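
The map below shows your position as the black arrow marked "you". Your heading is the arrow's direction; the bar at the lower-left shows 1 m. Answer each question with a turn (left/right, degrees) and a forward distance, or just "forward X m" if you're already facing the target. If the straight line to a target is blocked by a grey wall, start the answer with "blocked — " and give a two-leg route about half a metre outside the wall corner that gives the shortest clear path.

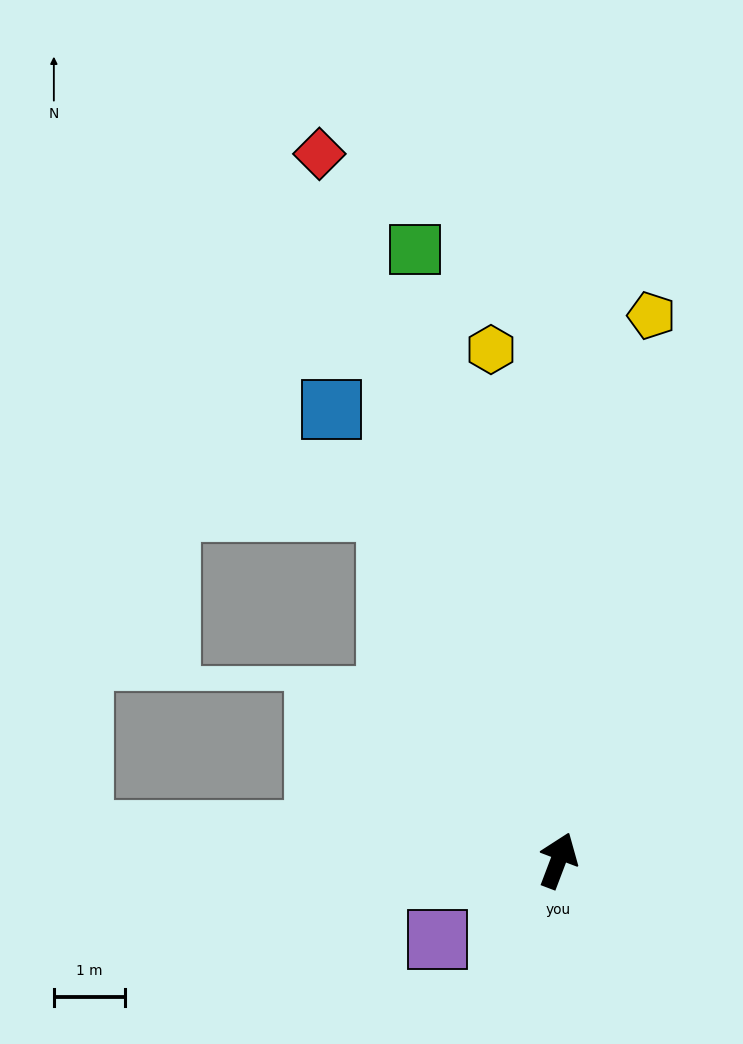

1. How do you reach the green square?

turn left 34°, forward 8.8 m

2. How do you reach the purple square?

turn left 144°, forward 2.0 m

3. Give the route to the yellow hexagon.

turn left 28°, forward 7.2 m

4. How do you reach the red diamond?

turn left 39°, forward 10.4 m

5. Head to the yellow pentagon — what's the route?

turn left 11°, forward 7.7 m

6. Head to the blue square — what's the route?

turn left 47°, forward 7.1 m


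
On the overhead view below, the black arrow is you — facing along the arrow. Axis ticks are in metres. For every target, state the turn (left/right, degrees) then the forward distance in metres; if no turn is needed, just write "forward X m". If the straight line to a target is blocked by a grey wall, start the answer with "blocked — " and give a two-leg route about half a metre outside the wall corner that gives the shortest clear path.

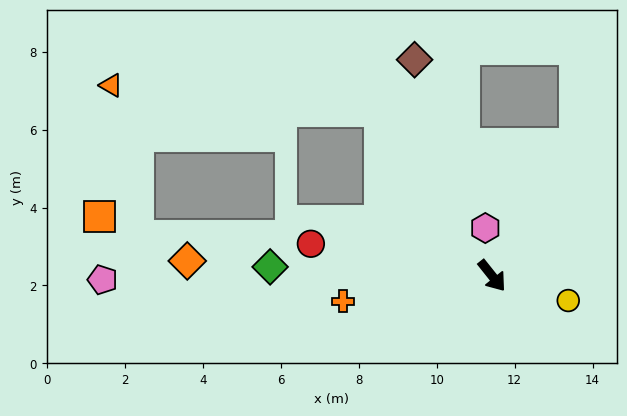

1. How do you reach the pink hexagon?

turn left 149°, forward 1.2 m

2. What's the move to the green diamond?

turn right 131°, forward 5.7 m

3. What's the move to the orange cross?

turn right 119°, forward 3.9 m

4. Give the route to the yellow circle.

turn left 33°, forward 2.1 m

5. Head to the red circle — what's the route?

turn right 139°, forward 4.7 m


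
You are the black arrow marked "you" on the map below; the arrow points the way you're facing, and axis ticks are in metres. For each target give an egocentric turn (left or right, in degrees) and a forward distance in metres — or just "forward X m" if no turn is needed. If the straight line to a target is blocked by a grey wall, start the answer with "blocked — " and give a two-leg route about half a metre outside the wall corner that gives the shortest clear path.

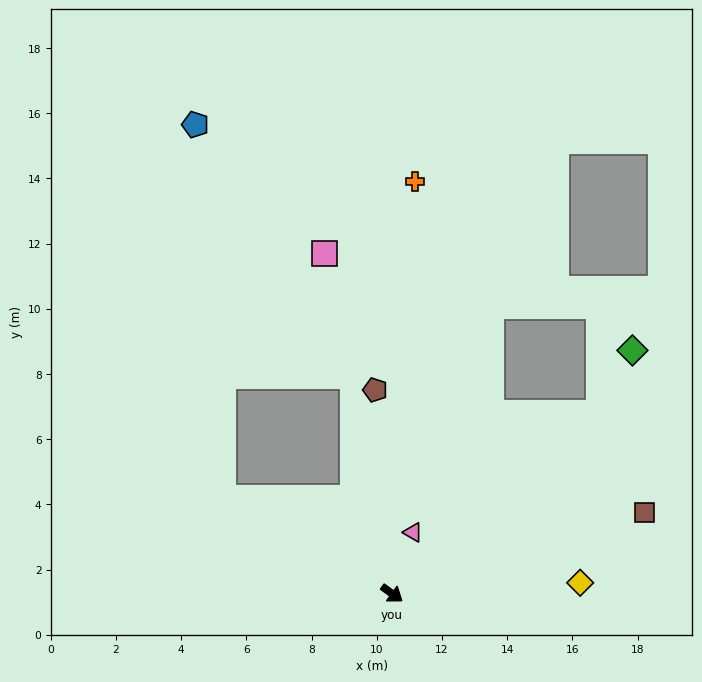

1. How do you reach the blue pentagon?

blocked — turn left 136°, forward 6.8 m, then turn left 22°, forward 9.1 m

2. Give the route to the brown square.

turn left 54°, forward 8.1 m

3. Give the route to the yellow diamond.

turn left 39°, forward 5.8 m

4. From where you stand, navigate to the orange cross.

turn left 123°, forward 12.7 m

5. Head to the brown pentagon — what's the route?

turn left 131°, forward 6.3 m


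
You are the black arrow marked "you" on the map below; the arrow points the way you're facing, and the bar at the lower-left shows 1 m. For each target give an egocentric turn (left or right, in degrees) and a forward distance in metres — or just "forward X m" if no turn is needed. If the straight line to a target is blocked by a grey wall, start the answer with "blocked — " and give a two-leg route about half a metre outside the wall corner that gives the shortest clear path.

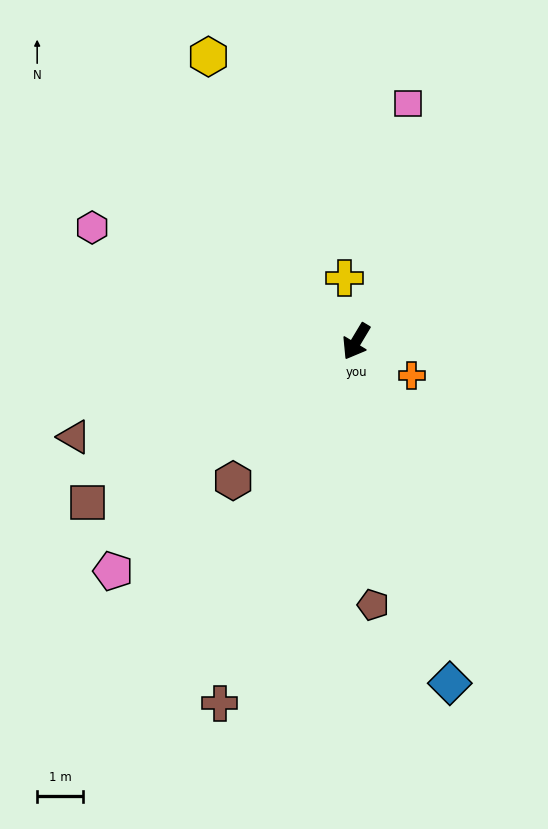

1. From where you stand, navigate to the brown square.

turn right 28°, forward 6.8 m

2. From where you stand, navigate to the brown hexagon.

turn right 11°, forward 4.0 m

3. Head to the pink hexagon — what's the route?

turn right 82°, forward 6.2 m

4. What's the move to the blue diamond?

turn left 46°, forward 7.7 m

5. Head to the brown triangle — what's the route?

turn right 40°, forward 6.4 m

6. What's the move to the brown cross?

turn left 10°, forward 8.4 m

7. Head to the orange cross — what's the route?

turn left 89°, forward 1.4 m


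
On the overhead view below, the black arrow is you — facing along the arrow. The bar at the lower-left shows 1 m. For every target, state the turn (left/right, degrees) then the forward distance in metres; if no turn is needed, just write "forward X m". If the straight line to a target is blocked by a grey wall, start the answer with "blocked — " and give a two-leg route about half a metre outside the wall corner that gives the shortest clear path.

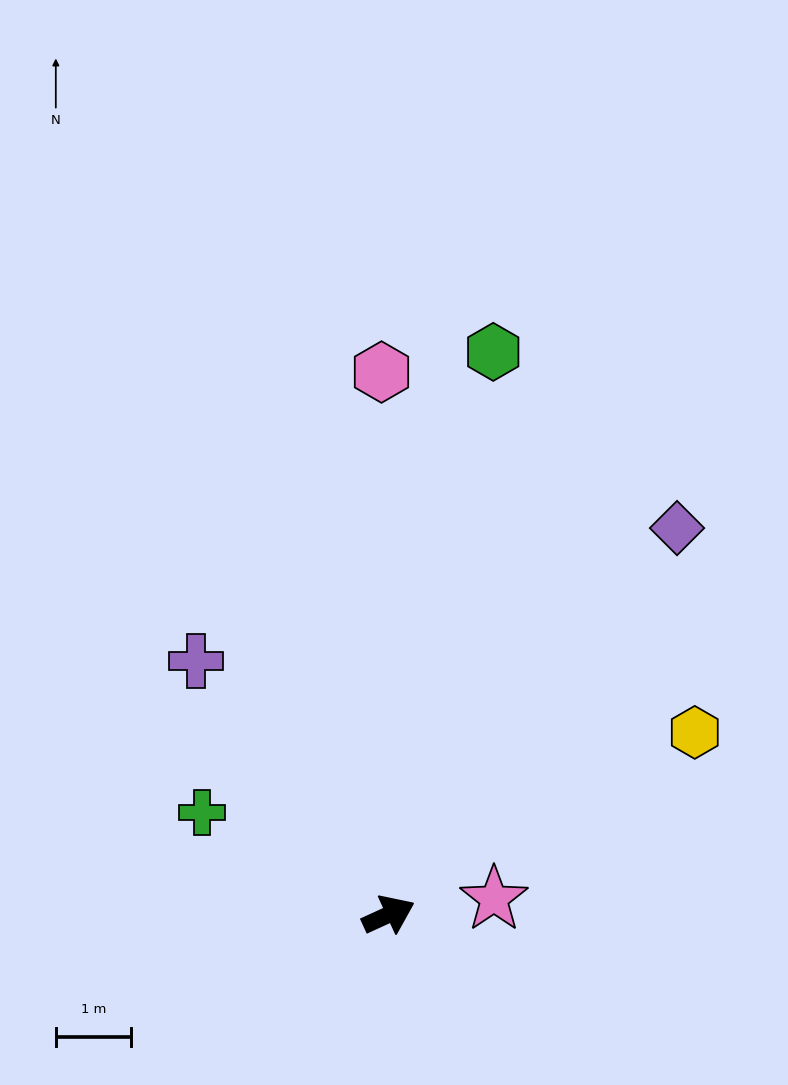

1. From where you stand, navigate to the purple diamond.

turn left 29°, forward 6.4 m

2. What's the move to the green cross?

turn left 127°, forward 2.8 m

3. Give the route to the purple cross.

turn left 103°, forward 4.2 m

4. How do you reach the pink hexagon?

turn left 66°, forward 7.2 m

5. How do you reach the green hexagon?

turn left 55°, forward 7.6 m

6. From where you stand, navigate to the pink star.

turn right 16°, forward 1.4 m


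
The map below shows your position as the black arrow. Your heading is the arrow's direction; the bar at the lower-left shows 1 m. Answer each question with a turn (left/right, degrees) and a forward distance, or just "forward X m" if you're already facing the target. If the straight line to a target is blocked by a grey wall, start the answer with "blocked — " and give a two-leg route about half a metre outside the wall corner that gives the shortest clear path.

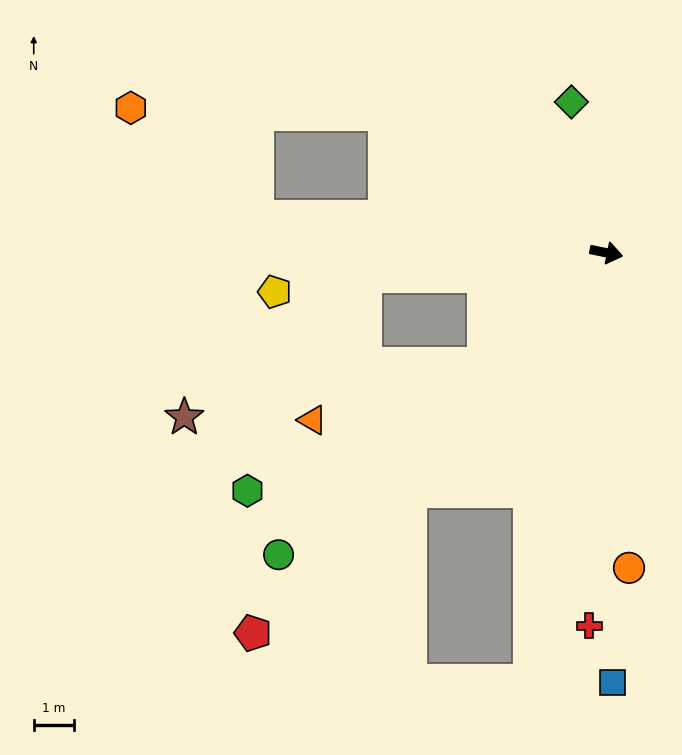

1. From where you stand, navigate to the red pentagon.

turn right 121°, forward 13.0 m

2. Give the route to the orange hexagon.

blocked — turn left 159°, forward 6.5 m, then turn left 31°, forward 6.3 m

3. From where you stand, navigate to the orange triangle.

blocked — turn right 126°, forward 4.1 m, then turn right 24°, forward 4.5 m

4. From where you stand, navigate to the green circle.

turn right 126°, forward 11.1 m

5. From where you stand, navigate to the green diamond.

turn left 115°, forward 3.9 m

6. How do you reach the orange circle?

turn right 74°, forward 7.9 m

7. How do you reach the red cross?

turn right 81°, forward 9.3 m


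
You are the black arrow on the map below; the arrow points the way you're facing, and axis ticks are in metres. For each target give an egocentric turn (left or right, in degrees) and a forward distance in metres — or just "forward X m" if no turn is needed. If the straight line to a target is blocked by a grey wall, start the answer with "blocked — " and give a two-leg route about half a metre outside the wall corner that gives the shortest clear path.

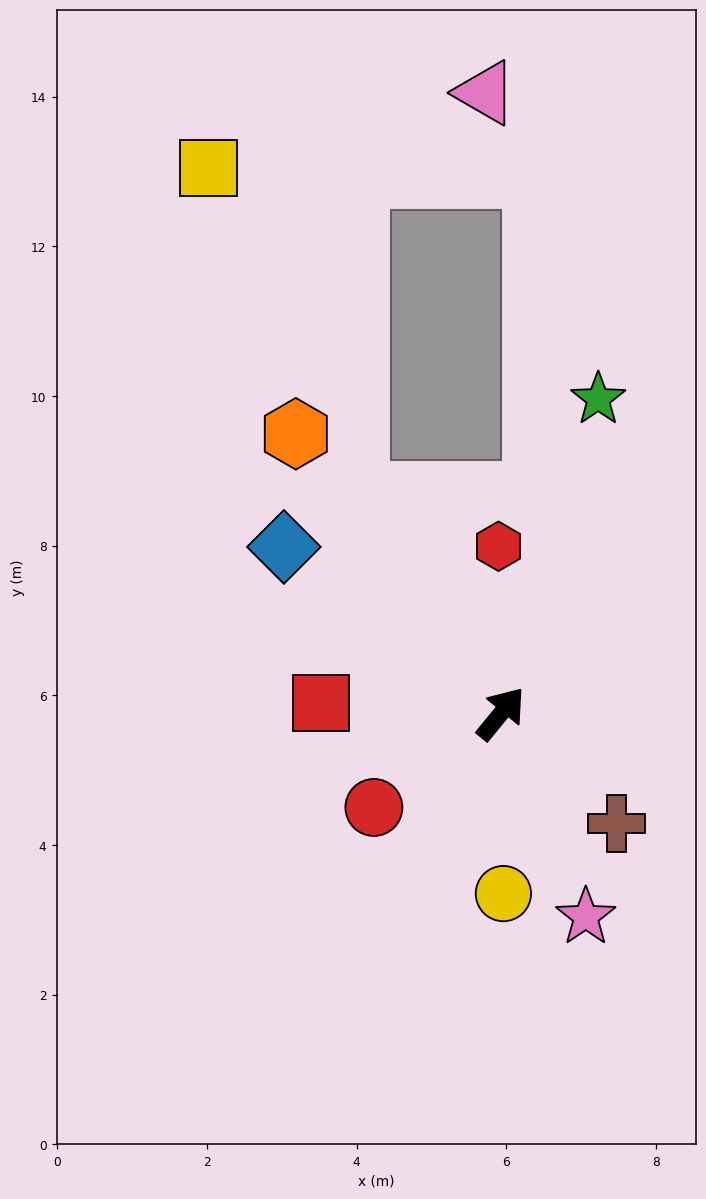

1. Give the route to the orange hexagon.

turn left 76°, forward 4.6 m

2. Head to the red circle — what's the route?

turn left 166°, forward 2.1 m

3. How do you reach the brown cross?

turn right 94°, forward 2.1 m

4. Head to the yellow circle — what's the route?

turn right 140°, forward 2.4 m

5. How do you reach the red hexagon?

turn left 40°, forward 2.2 m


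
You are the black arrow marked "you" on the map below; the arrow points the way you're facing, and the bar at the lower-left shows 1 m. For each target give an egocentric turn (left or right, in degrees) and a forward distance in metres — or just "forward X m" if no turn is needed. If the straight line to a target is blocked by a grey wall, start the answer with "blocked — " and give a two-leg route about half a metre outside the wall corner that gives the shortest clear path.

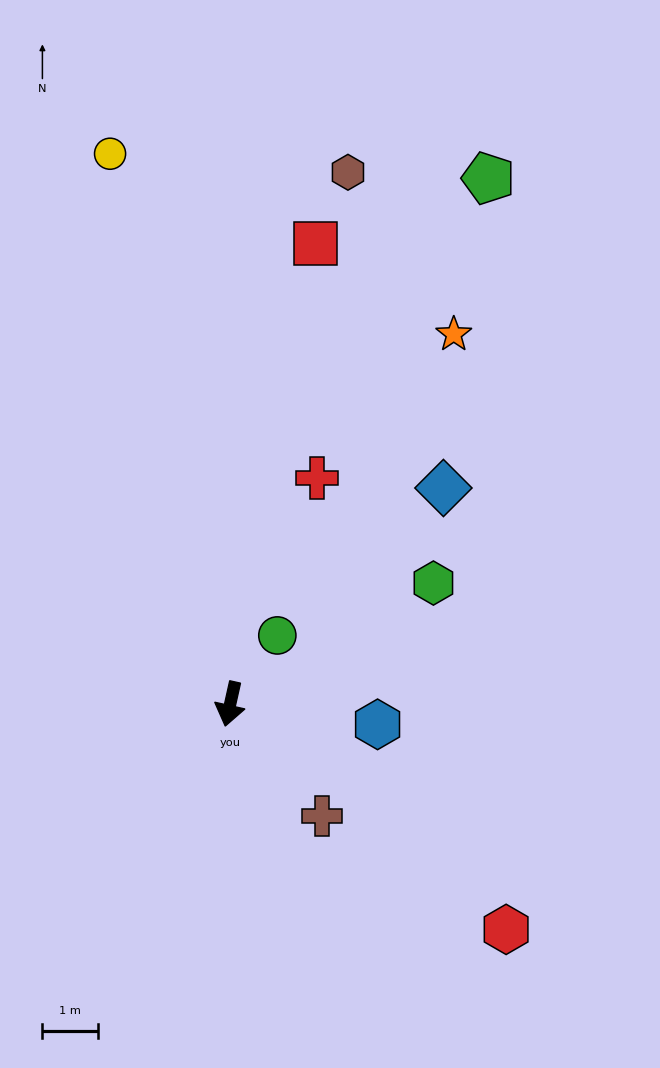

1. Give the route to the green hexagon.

turn left 133°, forward 4.3 m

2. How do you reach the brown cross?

turn left 52°, forward 2.6 m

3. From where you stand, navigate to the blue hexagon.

turn left 95°, forward 2.7 m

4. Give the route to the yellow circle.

turn right 155°, forward 10.2 m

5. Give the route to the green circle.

turn left 158°, forward 1.5 m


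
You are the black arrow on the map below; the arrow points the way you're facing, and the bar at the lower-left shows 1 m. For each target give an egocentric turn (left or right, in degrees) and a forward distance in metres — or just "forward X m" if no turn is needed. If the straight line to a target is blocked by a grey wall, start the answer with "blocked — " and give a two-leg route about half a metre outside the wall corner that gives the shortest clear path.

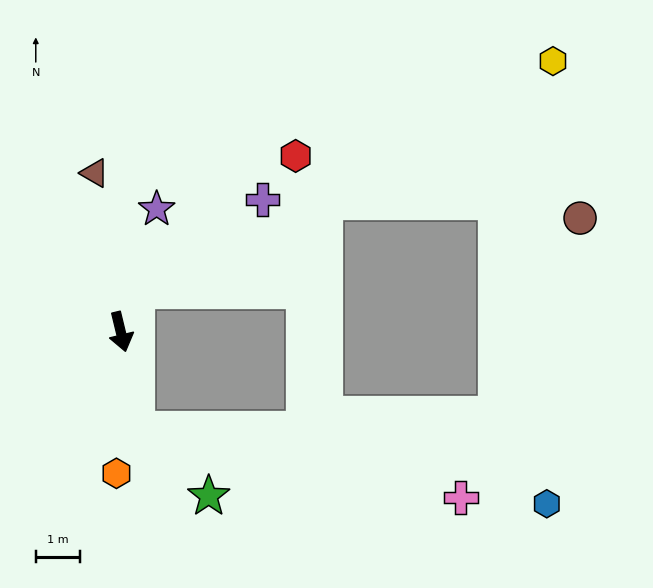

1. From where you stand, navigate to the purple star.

turn left 150°, forward 2.9 m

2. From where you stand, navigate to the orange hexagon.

turn right 15°, forward 3.2 m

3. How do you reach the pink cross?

blocked — turn right 5°, forward 2.2 m, then turn left 70°, forward 7.4 m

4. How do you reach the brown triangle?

turn left 176°, forward 3.6 m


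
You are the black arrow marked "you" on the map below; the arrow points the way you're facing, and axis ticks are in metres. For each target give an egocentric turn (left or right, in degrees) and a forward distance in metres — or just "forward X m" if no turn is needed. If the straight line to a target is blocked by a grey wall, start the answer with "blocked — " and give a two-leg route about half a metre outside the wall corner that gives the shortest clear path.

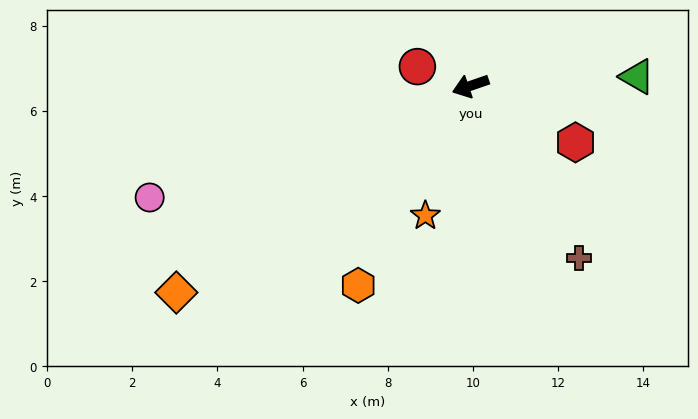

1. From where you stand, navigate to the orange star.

turn left 52°, forward 3.2 m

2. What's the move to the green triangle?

turn left 164°, forward 3.9 m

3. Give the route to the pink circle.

forward 8.0 m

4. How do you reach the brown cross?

turn left 103°, forward 4.8 m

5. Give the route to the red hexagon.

turn left 133°, forward 2.8 m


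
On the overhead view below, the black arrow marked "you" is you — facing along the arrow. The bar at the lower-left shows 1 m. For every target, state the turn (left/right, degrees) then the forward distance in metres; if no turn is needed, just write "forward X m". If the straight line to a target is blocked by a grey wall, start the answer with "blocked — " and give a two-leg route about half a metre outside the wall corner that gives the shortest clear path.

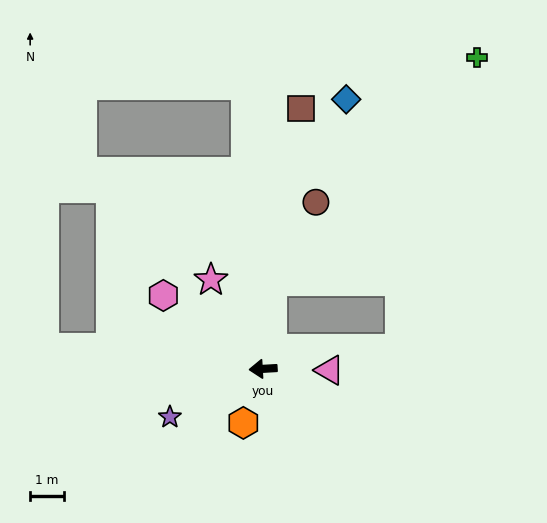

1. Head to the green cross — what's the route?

blocked — turn right 100°, forward 2.6 m, then turn right 36°, forward 8.9 m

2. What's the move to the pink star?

turn right 63°, forward 3.0 m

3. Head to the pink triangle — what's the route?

turn left 176°, forward 2.0 m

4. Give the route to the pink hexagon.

turn right 40°, forward 3.6 m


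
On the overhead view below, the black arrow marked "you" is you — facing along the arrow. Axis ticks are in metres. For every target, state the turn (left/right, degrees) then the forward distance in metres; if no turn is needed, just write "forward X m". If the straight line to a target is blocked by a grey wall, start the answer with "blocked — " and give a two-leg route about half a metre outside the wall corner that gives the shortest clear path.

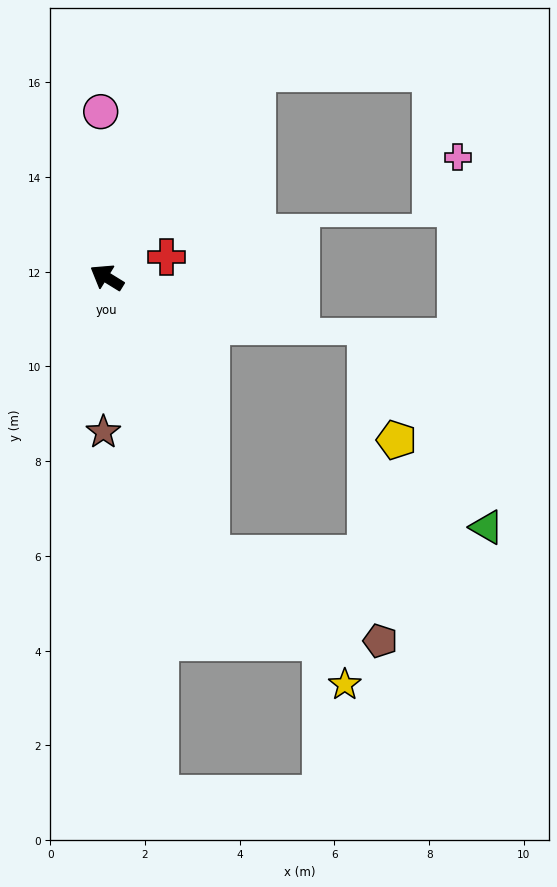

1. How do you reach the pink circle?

turn right 56°, forward 3.5 m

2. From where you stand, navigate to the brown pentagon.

blocked — turn left 142°, forward 6.3 m, then turn left 43°, forward 4.0 m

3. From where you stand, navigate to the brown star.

turn left 120°, forward 3.3 m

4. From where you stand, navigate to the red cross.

turn right 130°, forward 1.3 m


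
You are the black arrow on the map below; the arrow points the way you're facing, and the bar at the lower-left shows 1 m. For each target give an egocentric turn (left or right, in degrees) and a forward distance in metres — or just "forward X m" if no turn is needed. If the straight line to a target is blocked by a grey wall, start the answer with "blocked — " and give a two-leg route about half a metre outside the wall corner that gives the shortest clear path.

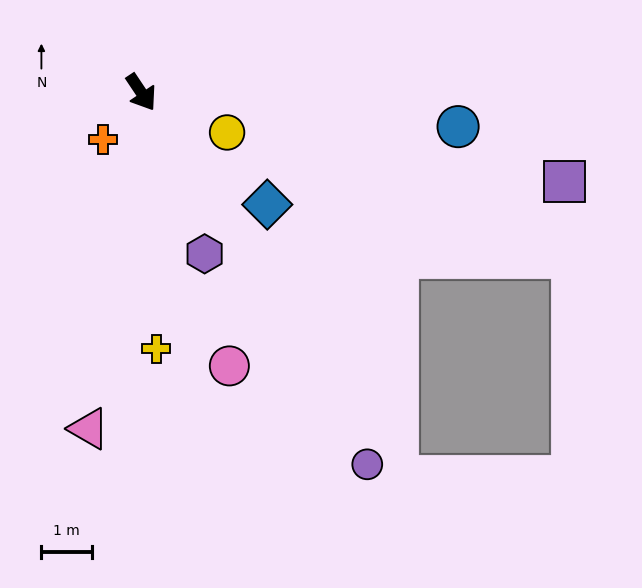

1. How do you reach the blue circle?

turn left 50°, forward 6.3 m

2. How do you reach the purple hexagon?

turn right 12°, forward 3.4 m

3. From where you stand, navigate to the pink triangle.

turn right 43°, forward 6.7 m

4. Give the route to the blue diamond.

turn left 15°, forward 3.3 m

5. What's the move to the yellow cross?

turn right 30°, forward 5.1 m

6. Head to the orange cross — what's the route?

turn right 73°, forward 1.2 m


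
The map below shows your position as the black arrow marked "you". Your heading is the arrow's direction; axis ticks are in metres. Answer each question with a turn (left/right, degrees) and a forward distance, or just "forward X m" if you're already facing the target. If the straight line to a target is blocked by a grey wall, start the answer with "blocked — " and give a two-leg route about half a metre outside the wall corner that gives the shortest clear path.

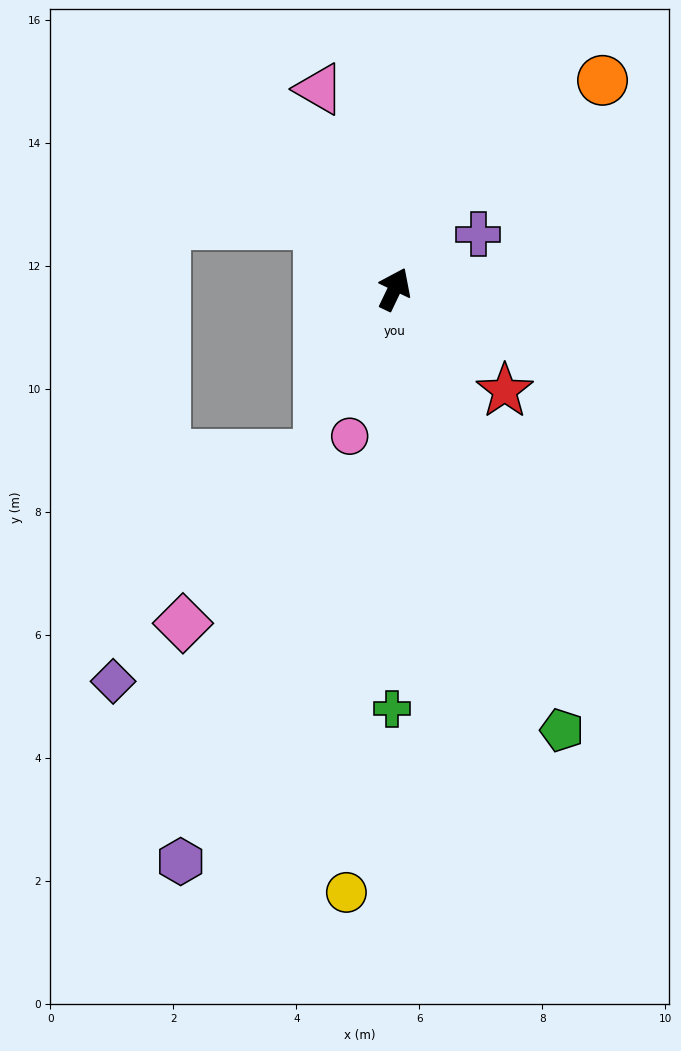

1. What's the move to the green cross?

turn right 155°, forward 6.8 m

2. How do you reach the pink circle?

turn right 171°, forward 2.5 m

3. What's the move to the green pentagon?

turn right 134°, forward 7.7 m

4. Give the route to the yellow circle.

turn right 159°, forward 9.8 m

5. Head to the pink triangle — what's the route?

turn left 46°, forward 3.5 m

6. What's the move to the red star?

turn right 107°, forward 2.4 m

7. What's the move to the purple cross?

turn right 31°, forward 1.6 m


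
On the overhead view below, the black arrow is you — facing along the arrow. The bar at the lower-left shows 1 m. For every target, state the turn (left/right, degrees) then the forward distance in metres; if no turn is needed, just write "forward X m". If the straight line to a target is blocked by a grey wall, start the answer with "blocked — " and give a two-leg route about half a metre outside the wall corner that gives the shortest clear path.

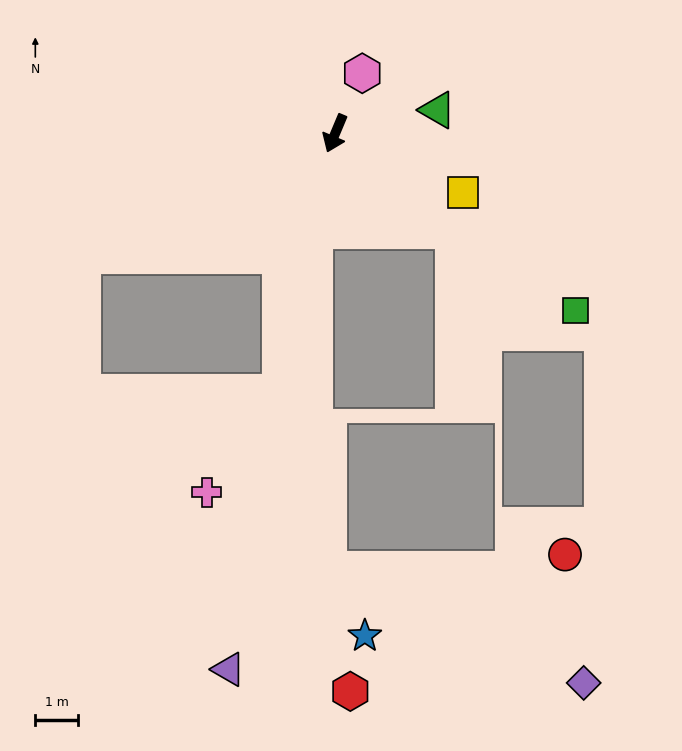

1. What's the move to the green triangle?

turn left 126°, forward 2.5 m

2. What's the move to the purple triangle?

turn left 12°, forward 12.9 m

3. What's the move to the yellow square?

turn left 88°, forward 3.3 m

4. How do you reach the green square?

turn left 76°, forward 7.1 m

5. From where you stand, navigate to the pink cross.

blocked — turn left 11°, forward 6.3 m, then turn right 24°, forward 2.9 m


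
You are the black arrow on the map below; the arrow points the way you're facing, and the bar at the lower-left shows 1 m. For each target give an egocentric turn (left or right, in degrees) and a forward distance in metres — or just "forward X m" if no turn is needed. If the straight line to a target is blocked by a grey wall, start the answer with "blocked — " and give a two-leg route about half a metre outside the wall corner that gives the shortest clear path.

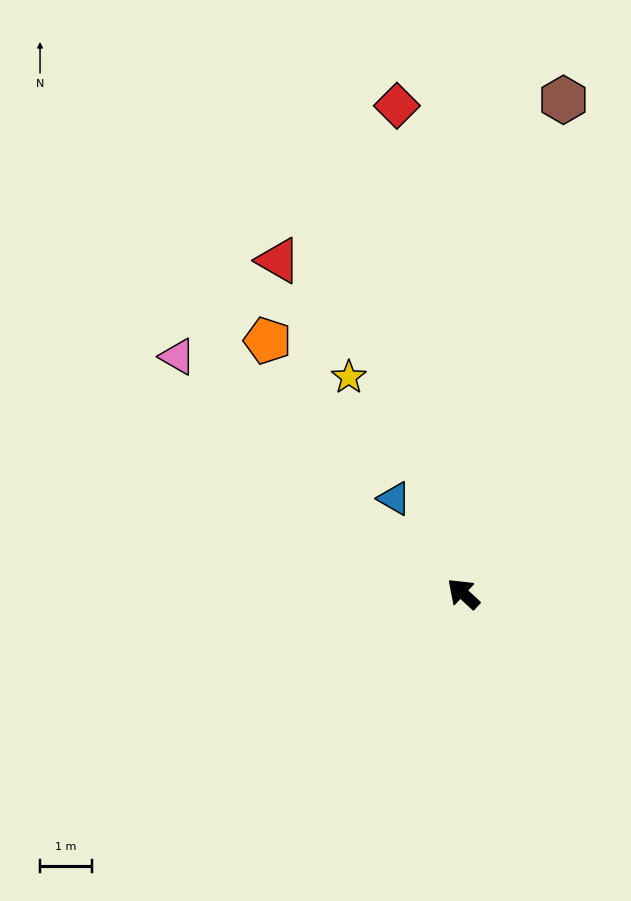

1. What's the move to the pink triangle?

turn left 3°, forward 7.2 m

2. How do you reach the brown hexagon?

turn right 59°, forward 9.7 m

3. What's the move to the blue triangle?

turn right 11°, forward 2.3 m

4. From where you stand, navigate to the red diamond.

turn right 39°, forward 9.5 m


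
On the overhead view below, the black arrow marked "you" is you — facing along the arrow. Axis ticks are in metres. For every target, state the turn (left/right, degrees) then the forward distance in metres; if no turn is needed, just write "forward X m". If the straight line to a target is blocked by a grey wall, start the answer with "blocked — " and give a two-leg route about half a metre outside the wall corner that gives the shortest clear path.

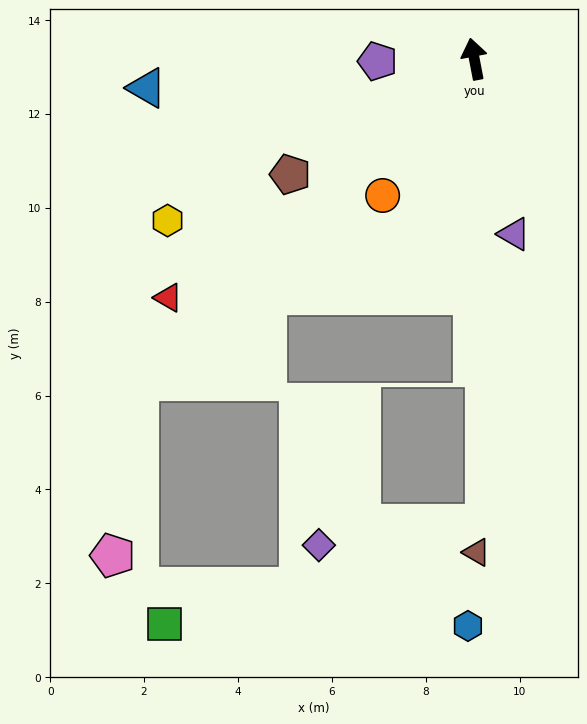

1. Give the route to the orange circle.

turn left 135°, forward 3.5 m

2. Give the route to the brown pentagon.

turn left 111°, forward 4.6 m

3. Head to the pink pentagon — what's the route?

blocked — turn left 123°, forward 9.9 m, then turn left 38°, forward 3.8 m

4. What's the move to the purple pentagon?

turn left 81°, forward 2.1 m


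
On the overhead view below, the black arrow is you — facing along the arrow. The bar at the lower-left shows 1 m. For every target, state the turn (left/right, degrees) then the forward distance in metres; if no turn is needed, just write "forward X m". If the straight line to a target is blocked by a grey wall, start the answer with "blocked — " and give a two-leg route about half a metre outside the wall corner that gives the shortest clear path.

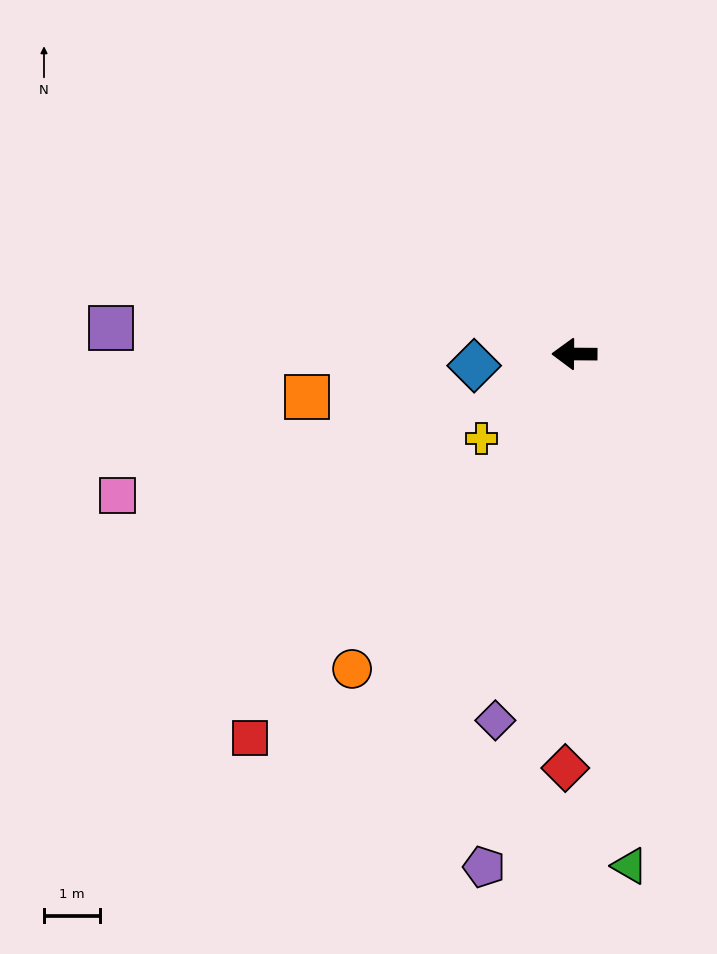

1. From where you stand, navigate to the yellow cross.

turn left 43°, forward 2.3 m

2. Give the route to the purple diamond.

turn left 78°, forward 6.7 m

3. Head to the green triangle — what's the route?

turn left 97°, forward 9.3 m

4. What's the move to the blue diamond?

turn left 7°, forward 1.8 m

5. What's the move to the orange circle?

turn left 55°, forward 6.9 m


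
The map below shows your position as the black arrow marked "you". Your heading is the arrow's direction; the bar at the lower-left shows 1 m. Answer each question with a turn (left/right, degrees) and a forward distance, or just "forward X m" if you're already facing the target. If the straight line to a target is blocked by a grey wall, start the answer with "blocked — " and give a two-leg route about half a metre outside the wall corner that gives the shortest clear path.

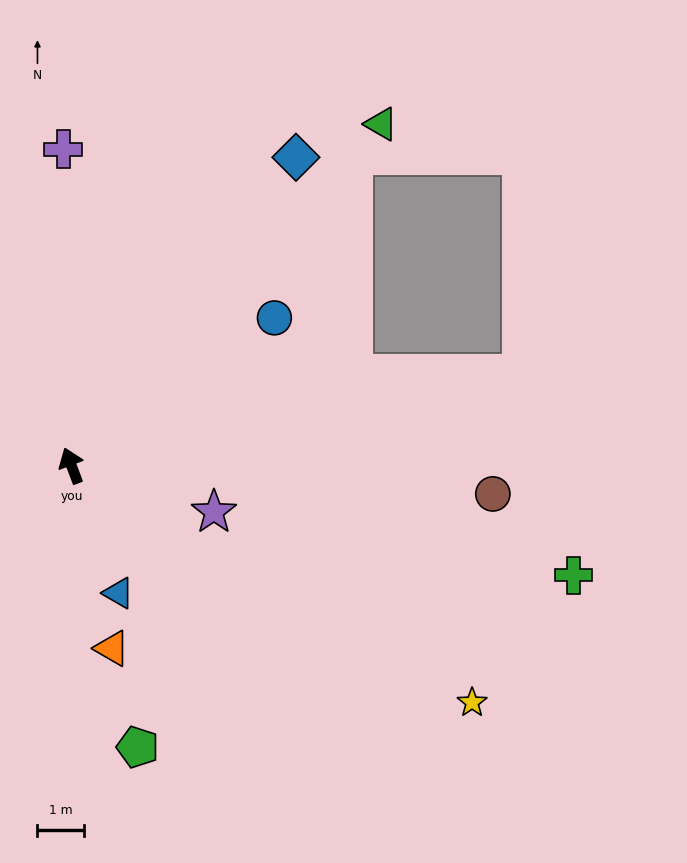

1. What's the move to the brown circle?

turn right 115°, forward 9.2 m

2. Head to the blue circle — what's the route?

turn right 75°, forward 5.4 m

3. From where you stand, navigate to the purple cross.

turn right 19°, forward 6.9 m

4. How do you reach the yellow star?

turn right 141°, forward 10.1 m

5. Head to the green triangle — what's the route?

turn right 63°, forward 10.0 m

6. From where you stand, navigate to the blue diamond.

turn right 57°, forward 8.3 m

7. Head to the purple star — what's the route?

turn right 129°, forward 3.3 m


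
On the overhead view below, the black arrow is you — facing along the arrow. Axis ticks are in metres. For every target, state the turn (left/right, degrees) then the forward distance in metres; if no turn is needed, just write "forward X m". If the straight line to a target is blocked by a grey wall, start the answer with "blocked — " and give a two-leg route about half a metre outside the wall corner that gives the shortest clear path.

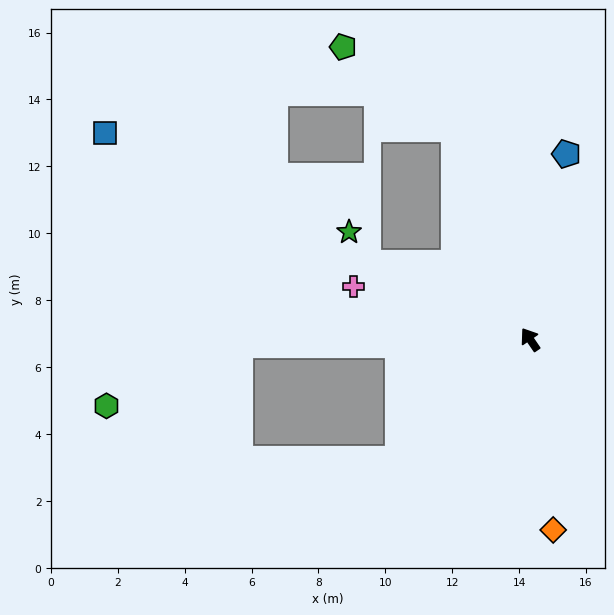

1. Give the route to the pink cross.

turn left 39°, forward 5.5 m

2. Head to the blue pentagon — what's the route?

turn right 45°, forward 5.6 m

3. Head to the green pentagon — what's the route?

blocked — turn right 15°, forward 6.7 m, then turn left 35°, forward 4.1 m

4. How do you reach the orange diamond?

turn left 153°, forward 5.7 m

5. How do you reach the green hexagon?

blocked — turn left 57°, forward 8.7 m, then turn left 24°, forward 4.4 m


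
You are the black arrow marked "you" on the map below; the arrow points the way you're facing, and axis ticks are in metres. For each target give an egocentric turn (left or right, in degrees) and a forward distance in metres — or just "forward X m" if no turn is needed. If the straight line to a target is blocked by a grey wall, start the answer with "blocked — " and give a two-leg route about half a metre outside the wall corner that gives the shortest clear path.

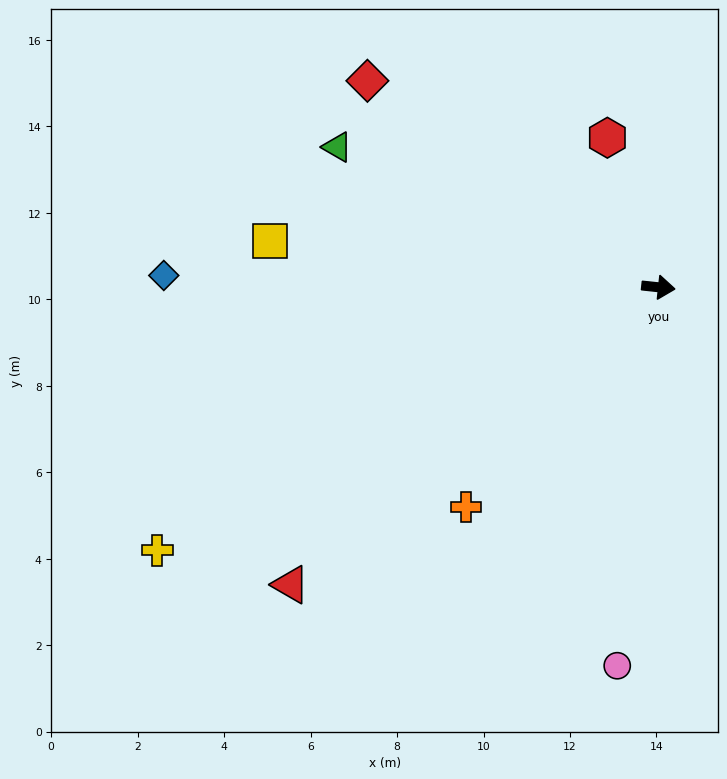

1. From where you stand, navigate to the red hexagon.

turn left 115°, forward 3.7 m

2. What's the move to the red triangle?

turn right 135°, forward 10.9 m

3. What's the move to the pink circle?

turn right 90°, forward 8.8 m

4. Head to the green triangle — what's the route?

turn left 162°, forward 8.1 m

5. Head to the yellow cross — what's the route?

turn right 146°, forward 13.1 m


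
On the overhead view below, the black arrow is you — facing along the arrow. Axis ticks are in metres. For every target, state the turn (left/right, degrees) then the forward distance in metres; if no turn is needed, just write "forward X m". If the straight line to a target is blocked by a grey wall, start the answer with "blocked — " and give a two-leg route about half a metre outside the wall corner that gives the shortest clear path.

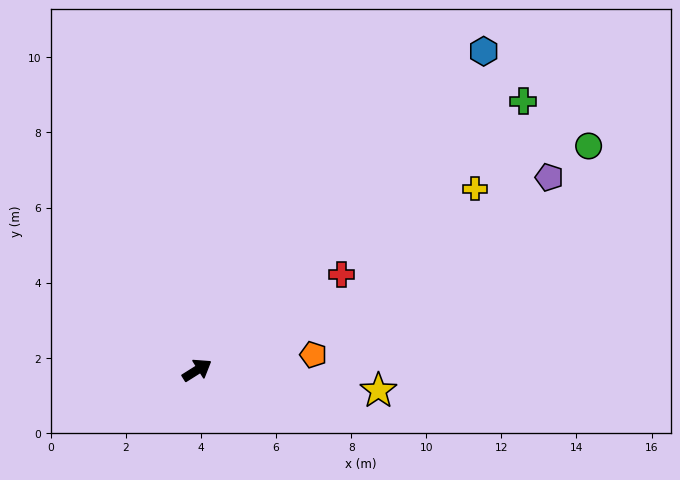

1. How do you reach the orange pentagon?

turn right 25°, forward 3.1 m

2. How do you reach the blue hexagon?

turn left 16°, forward 11.4 m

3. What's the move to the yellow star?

turn right 39°, forward 4.9 m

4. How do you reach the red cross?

forward 4.6 m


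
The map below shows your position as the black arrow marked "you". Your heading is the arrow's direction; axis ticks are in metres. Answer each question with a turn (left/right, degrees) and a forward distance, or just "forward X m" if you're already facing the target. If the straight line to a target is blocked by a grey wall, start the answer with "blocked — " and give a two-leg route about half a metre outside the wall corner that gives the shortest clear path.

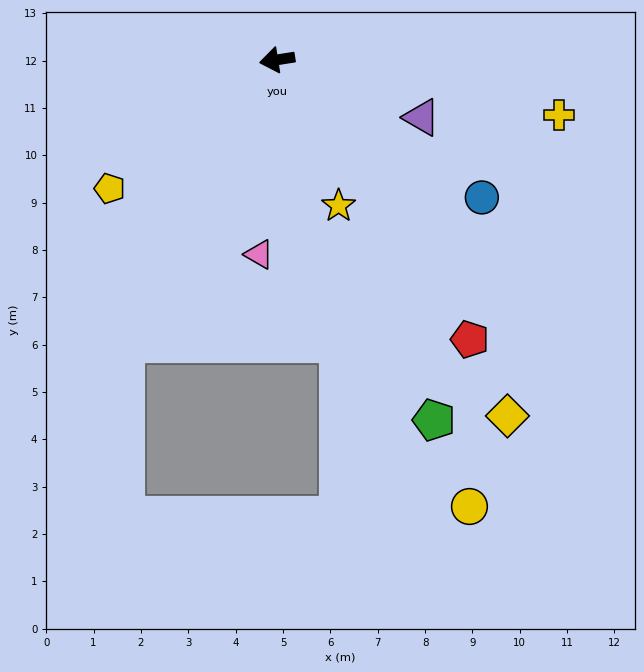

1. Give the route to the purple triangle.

turn left 149°, forward 3.3 m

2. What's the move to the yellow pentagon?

turn left 29°, forward 4.5 m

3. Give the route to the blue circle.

turn left 137°, forward 5.2 m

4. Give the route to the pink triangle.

turn left 76°, forward 4.1 m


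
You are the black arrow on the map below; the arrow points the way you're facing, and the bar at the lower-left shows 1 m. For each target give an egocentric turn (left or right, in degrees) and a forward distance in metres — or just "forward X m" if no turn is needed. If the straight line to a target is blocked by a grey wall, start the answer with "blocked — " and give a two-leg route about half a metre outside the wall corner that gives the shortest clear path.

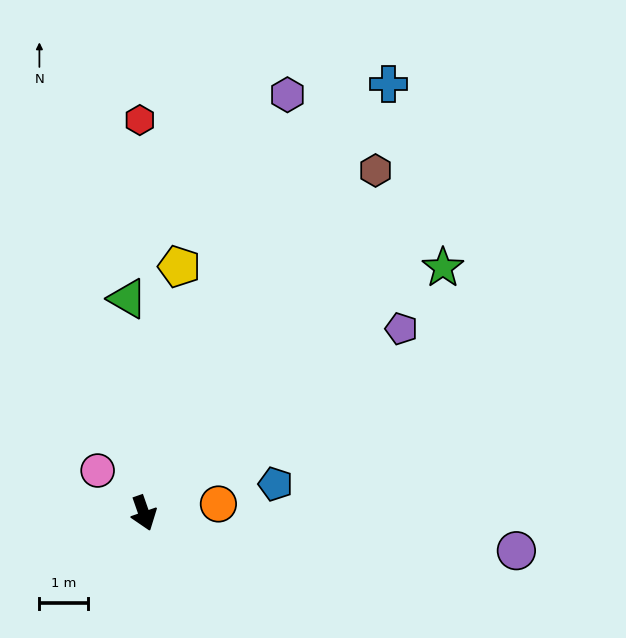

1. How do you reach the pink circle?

turn right 152°, forward 1.3 m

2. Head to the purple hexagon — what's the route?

turn left 142°, forward 9.2 m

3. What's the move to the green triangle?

turn left 165°, forward 4.5 m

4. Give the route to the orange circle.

turn left 78°, forward 1.6 m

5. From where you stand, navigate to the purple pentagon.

turn left 106°, forward 6.6 m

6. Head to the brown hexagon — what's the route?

turn left 127°, forward 8.6 m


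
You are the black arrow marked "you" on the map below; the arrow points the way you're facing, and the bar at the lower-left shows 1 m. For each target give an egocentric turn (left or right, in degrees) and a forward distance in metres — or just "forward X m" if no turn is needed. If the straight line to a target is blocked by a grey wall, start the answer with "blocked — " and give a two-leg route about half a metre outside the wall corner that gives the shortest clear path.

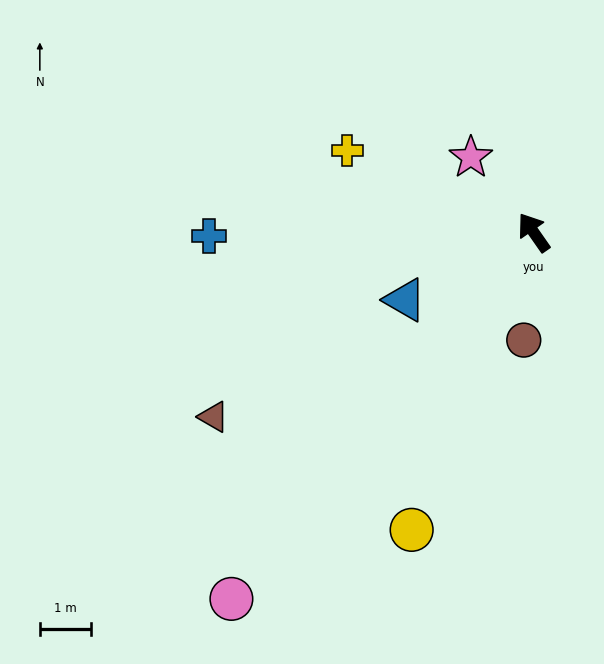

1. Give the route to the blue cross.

turn left 56°, forward 6.4 m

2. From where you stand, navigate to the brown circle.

turn left 140°, forward 2.1 m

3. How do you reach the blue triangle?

turn left 83°, forward 2.9 m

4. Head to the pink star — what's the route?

turn left 5°, forward 1.9 m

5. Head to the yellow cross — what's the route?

turn left 31°, forward 4.0 m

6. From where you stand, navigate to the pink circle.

turn left 106°, forward 9.4 m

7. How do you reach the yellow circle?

turn left 123°, forward 6.3 m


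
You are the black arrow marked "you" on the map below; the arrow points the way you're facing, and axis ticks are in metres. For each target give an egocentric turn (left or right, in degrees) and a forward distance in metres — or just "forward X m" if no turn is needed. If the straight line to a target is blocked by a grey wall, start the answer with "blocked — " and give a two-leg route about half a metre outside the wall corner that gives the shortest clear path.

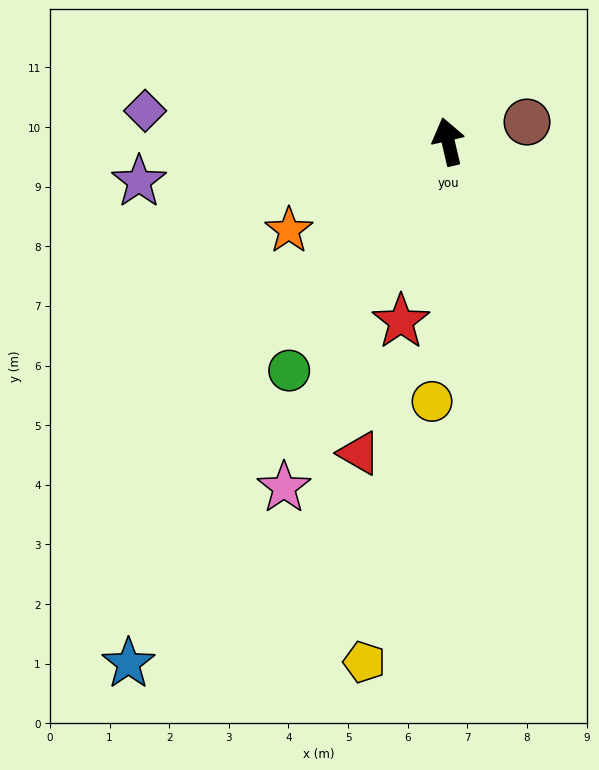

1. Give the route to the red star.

turn left 152°, forward 3.1 m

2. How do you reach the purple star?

turn left 84°, forward 5.2 m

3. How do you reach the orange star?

turn left 106°, forward 3.1 m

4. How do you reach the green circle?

turn left 132°, forward 4.7 m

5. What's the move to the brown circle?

turn right 89°, forward 1.4 m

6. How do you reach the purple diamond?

turn left 71°, forward 5.1 m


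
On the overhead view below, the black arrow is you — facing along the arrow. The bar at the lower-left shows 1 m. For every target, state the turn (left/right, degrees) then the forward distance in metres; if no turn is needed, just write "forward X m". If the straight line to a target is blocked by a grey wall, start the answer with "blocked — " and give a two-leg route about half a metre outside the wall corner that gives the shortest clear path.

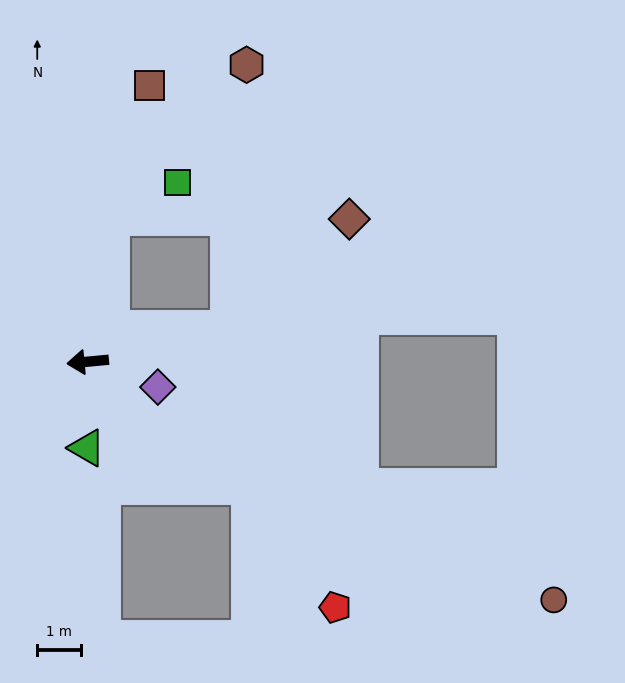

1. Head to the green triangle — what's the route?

turn left 84°, forward 2.0 m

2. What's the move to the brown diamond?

blocked — turn right 172°, forward 3.3 m, then turn left 29°, forward 3.7 m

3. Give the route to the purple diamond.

turn left 155°, forward 1.7 m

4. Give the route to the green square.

blocked — turn right 105°, forward 3.3 m, then turn right 53°, forward 1.7 m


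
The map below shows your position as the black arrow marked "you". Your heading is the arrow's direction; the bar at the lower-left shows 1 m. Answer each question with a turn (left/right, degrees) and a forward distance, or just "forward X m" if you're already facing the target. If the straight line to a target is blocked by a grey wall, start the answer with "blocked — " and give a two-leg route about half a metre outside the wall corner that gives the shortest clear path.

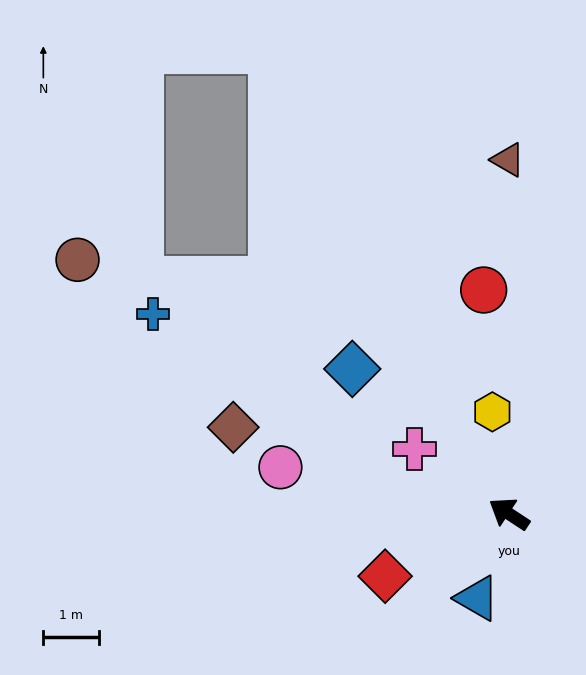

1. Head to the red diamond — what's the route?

turn left 60°, forward 2.5 m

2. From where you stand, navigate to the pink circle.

turn left 22°, forward 4.2 m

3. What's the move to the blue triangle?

turn left 103°, forward 1.6 m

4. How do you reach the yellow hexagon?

turn right 47°, forward 1.9 m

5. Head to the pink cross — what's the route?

forward 2.1 m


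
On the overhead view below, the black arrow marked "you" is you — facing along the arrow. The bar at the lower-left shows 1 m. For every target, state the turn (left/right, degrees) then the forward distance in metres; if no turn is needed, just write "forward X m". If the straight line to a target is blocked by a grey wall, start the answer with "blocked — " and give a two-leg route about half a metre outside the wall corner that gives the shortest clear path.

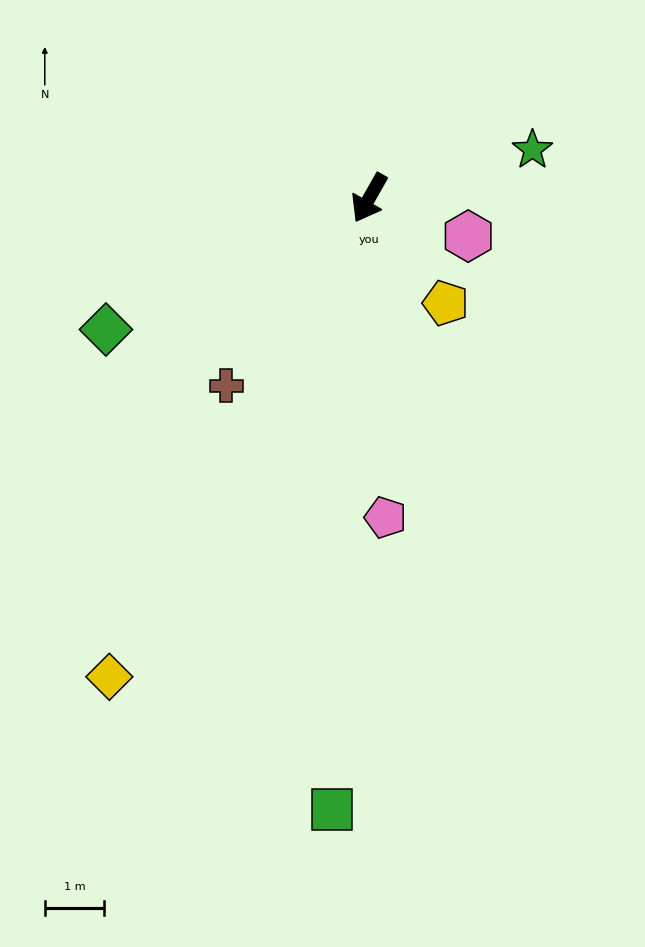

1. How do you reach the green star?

turn left 136°, forward 2.9 m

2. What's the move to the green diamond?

turn right 34°, forward 4.9 m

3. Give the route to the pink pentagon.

turn left 32°, forward 5.4 m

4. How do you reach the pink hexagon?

turn left 98°, forward 1.8 m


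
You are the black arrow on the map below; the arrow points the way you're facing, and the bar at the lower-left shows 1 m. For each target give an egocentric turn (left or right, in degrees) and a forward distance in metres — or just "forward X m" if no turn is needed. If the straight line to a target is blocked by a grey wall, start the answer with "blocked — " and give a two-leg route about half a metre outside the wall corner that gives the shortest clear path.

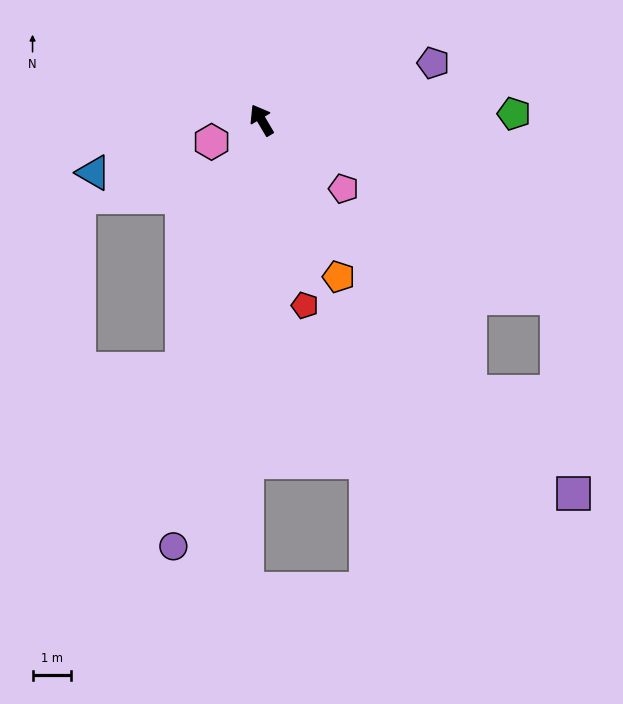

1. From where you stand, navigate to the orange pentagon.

turn left 176°, forward 4.5 m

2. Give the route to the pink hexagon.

turn left 83°, forward 1.4 m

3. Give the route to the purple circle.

turn left 138°, forward 11.2 m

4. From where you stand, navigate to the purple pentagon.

turn right 102°, forward 4.7 m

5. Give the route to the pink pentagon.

turn right 161°, forward 2.8 m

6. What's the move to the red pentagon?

turn left 162°, forward 4.9 m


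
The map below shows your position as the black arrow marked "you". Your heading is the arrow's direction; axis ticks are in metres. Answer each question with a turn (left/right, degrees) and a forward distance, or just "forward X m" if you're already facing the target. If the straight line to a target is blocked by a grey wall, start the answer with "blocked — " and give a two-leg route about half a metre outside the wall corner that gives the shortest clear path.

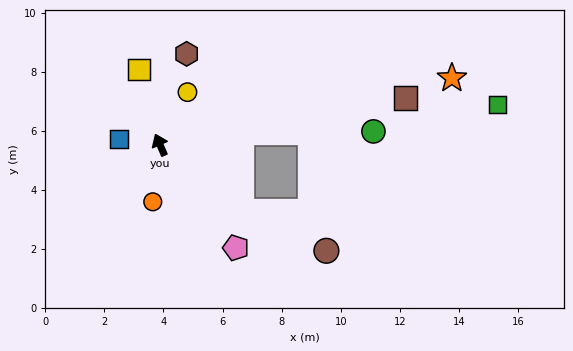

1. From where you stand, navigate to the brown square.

turn right 103°, forward 8.5 m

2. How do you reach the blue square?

turn left 59°, forward 1.4 m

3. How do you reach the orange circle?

turn left 149°, forward 1.9 m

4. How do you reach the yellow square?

turn right 8°, forward 2.6 m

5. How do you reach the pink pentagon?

turn right 167°, forward 4.3 m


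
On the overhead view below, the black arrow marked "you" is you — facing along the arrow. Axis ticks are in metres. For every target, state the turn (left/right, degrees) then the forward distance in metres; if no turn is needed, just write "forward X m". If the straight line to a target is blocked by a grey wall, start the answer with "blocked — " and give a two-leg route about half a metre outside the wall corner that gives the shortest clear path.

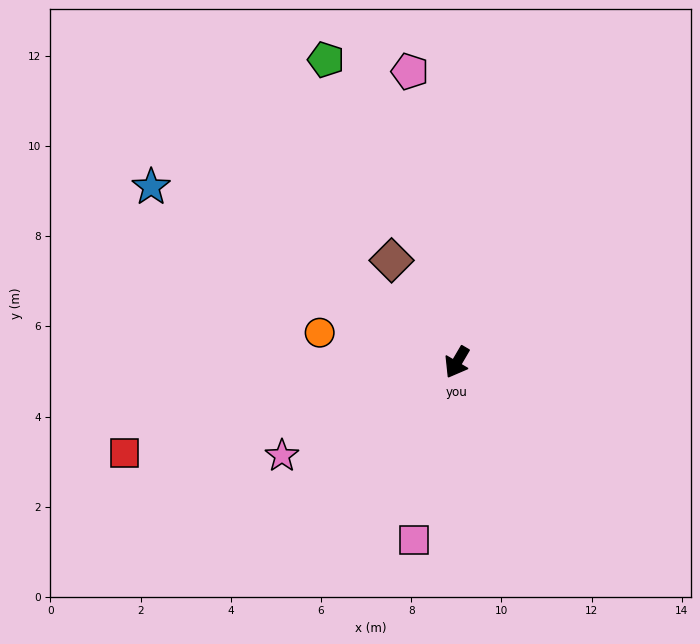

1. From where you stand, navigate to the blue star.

turn right 89°, forward 7.8 m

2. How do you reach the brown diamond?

turn right 117°, forward 2.7 m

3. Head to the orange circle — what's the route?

turn right 72°, forward 3.1 m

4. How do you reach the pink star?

turn right 32°, forward 4.4 m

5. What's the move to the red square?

turn right 44°, forward 7.6 m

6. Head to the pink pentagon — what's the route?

turn right 140°, forward 6.5 m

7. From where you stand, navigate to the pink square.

turn left 17°, forward 4.0 m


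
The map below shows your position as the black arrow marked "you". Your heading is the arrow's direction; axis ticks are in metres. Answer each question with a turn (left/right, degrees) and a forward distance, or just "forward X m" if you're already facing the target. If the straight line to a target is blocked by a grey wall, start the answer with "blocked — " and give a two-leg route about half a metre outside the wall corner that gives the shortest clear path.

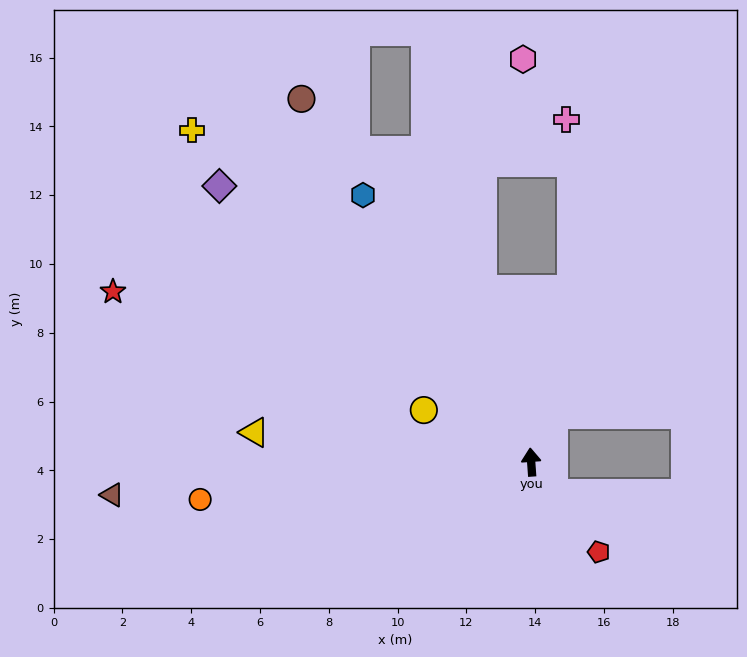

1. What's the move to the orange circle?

turn left 92°, forward 9.7 m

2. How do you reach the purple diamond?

turn left 44°, forward 12.1 m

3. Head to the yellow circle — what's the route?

turn left 60°, forward 3.5 m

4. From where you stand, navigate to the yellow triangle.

turn left 80°, forward 8.1 m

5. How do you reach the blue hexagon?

turn left 28°, forward 9.2 m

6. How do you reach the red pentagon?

turn right 147°, forward 3.3 m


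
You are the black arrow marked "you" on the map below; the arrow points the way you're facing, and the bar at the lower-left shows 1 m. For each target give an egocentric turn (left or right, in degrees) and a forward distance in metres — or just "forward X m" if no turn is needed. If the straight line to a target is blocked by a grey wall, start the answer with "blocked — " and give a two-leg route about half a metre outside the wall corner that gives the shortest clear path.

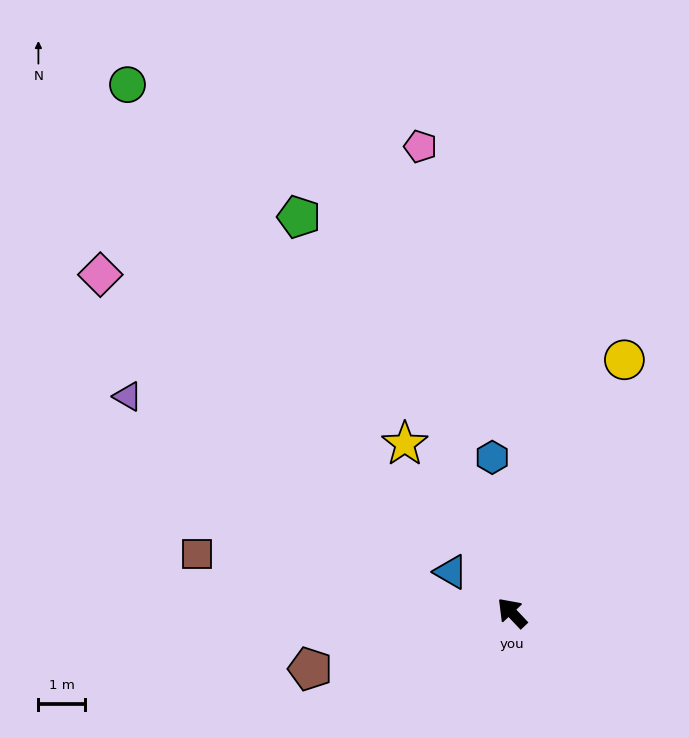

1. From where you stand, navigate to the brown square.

turn left 36°, forward 6.9 m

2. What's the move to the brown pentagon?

turn left 62°, forward 4.5 m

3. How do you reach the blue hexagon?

turn right 36°, forward 3.4 m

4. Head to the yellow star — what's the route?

turn right 11°, forward 4.3 m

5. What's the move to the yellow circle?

turn right 67°, forward 6.0 m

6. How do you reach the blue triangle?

turn left 13°, forward 1.6 m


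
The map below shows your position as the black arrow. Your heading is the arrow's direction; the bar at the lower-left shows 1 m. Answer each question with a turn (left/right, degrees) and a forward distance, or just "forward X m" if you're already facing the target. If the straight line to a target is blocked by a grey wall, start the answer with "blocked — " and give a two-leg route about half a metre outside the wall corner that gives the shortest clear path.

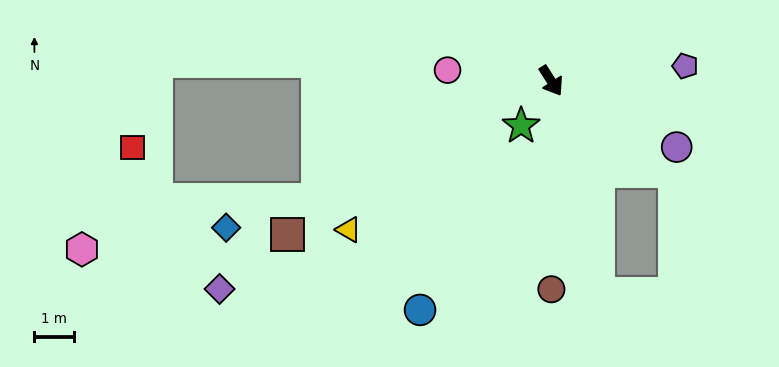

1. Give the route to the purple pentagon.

turn left 64°, forward 3.4 m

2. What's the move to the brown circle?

turn right 32°, forward 5.3 m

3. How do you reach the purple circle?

turn left 30°, forward 3.6 m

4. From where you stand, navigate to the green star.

turn right 66°, forward 1.4 m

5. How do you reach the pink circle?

turn right 128°, forward 2.7 m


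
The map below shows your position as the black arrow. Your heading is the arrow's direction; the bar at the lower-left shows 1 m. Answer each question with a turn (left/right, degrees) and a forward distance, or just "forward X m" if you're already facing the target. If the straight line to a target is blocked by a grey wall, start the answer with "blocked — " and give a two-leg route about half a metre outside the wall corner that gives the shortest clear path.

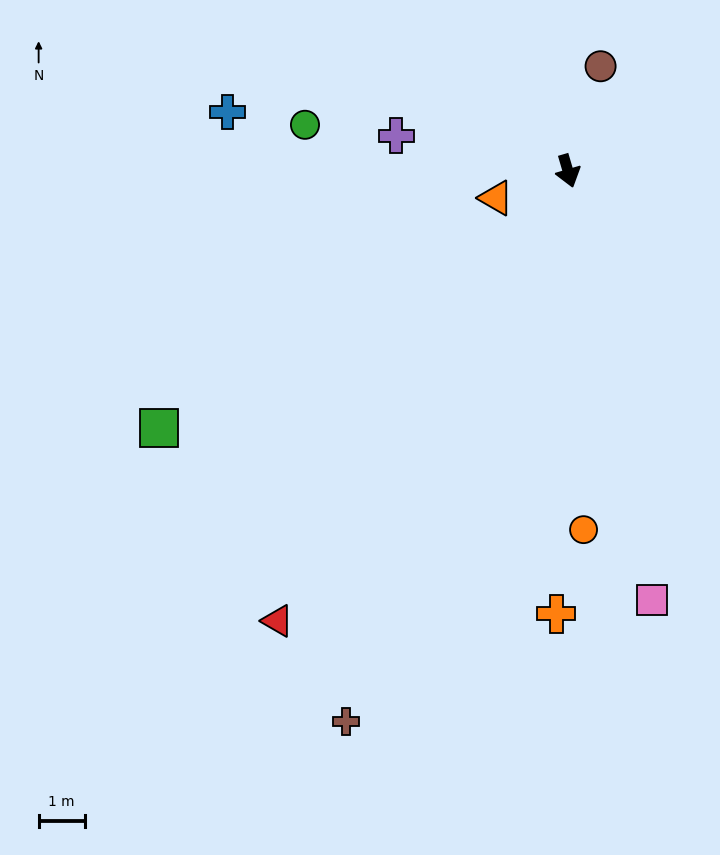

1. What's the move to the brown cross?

turn right 38°, forward 12.9 m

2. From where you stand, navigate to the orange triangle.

turn right 86°, forward 1.7 m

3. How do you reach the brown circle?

turn left 146°, forward 2.4 m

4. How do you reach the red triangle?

turn right 49°, forward 11.6 m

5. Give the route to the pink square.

turn right 5°, forward 9.5 m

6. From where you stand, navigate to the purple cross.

turn right 118°, forward 3.8 m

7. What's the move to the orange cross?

turn right 18°, forward 9.6 m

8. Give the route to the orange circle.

turn right 14°, forward 7.8 m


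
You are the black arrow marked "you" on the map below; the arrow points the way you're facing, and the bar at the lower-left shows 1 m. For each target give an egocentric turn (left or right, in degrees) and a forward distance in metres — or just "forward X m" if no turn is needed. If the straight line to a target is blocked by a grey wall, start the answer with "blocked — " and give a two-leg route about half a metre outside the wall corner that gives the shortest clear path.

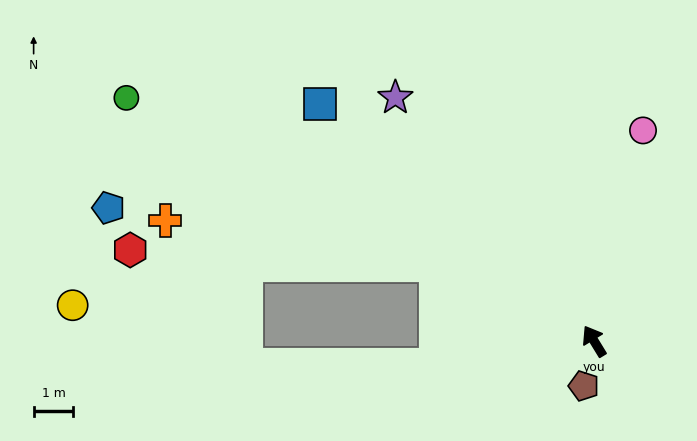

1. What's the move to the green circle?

turn left 31°, forward 13.3 m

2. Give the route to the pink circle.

turn right 44°, forward 5.5 m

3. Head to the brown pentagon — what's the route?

turn left 136°, forward 1.2 m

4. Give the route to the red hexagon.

blocked — turn left 33°, forward 4.4 m, then turn left 23°, forward 7.7 m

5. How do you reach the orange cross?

blocked — turn left 33°, forward 4.4 m, then turn left 16°, forward 6.9 m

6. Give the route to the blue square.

turn left 18°, forward 9.1 m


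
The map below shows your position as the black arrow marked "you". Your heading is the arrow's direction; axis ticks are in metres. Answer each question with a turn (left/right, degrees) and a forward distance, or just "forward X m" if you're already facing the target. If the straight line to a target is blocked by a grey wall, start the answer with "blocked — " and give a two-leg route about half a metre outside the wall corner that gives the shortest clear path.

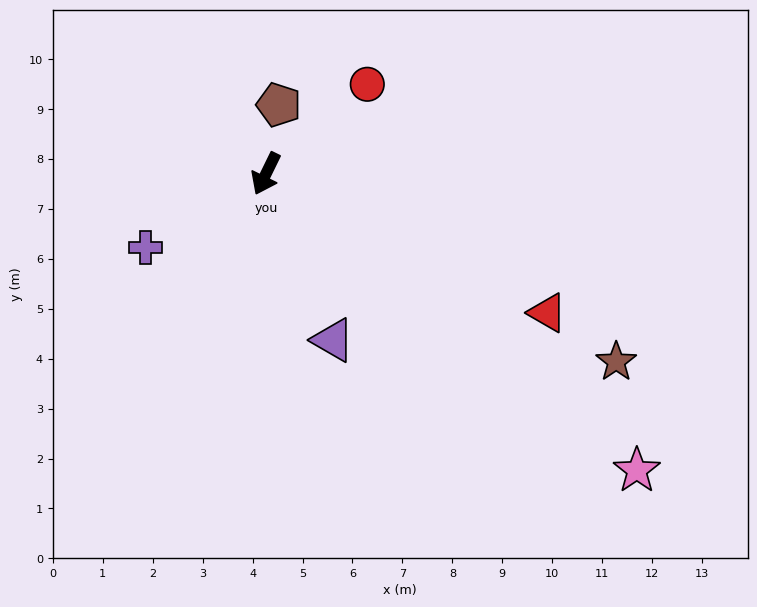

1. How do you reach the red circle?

turn left 157°, forward 2.7 m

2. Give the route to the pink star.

turn left 77°, forward 9.5 m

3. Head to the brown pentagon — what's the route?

turn right 164°, forward 1.4 m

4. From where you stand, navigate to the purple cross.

turn right 32°, forward 2.8 m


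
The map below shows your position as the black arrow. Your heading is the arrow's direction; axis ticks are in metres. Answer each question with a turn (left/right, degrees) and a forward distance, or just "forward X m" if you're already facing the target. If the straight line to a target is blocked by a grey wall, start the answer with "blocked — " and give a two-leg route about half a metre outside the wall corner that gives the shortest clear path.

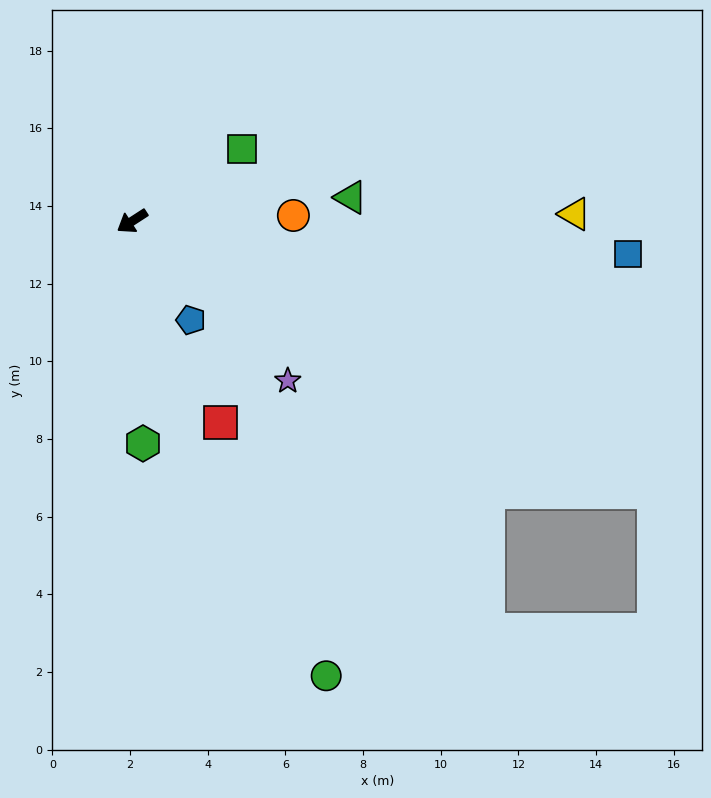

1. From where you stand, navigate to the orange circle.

turn left 149°, forward 4.2 m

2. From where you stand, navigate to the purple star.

turn left 101°, forward 5.7 m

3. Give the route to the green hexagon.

turn left 60°, forward 5.7 m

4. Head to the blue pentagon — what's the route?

turn left 88°, forward 3.0 m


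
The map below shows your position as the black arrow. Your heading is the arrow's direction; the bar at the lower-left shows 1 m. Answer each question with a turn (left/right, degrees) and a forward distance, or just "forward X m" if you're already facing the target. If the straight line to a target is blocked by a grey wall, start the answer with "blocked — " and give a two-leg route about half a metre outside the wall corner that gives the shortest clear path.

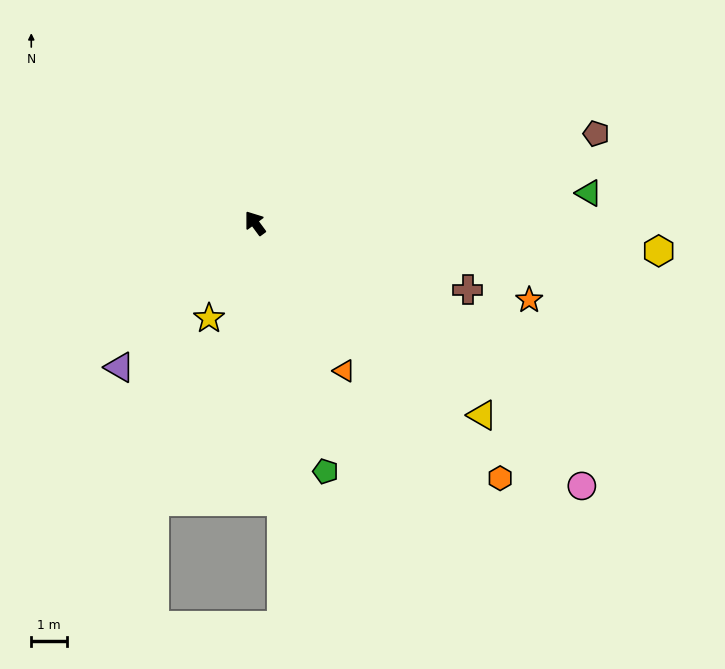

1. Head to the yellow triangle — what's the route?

turn right 167°, forward 8.3 m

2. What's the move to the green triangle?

turn right 121°, forward 9.4 m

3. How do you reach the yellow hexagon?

turn right 130°, forward 11.3 m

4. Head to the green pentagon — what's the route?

turn left 159°, forward 7.2 m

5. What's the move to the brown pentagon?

turn right 112°, forward 9.9 m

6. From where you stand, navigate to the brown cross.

turn right 144°, forward 6.2 m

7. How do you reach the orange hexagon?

turn right 173°, forward 9.9 m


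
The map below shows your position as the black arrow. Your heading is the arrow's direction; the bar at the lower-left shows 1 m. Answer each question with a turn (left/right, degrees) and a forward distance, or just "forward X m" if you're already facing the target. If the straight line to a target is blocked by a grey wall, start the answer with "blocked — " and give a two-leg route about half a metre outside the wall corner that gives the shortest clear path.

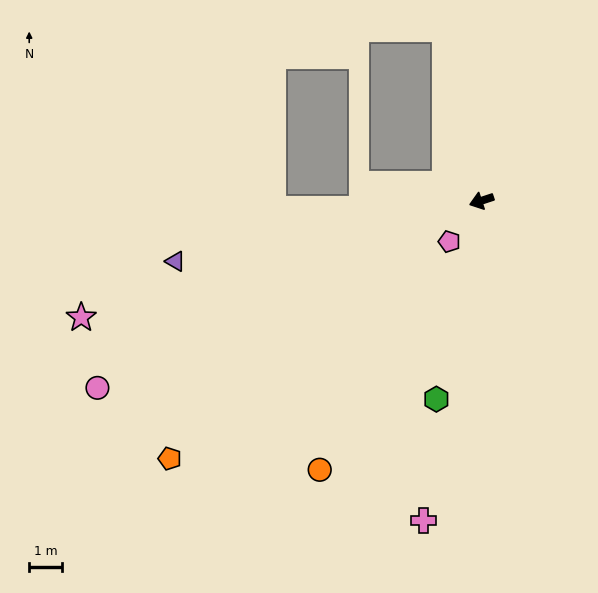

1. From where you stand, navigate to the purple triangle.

turn right 7°, forward 9.6 m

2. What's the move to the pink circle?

turn left 8°, forward 13.2 m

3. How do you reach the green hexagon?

turn left 59°, forward 6.3 m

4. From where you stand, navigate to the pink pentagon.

turn left 33°, forward 1.6 m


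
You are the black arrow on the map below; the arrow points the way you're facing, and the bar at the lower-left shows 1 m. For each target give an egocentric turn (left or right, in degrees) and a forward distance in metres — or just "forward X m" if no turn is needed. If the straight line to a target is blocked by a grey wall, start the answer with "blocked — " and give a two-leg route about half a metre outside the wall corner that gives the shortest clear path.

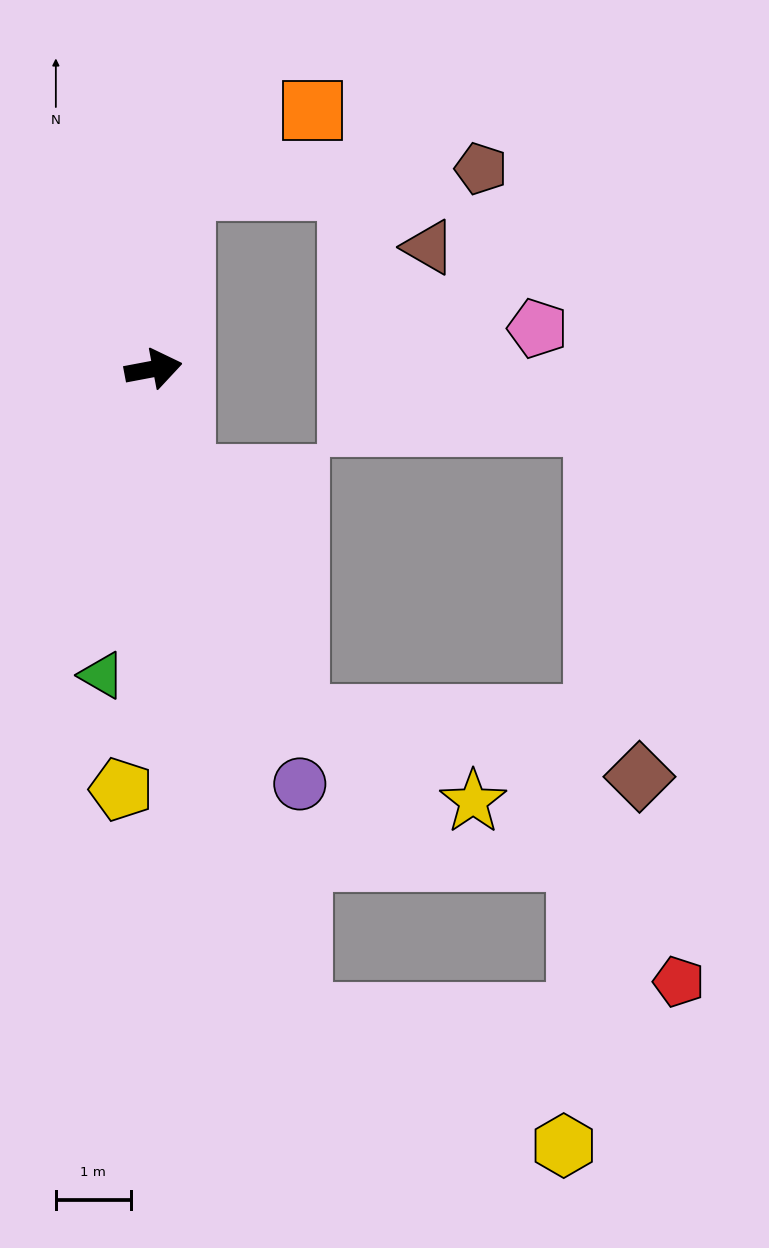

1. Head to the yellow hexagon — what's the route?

blocked — turn right 88°, forward 8.8 m, then turn left 51°, forward 3.9 m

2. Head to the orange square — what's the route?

blocked — turn left 70°, forward 2.4 m, then turn right 50°, forward 2.0 m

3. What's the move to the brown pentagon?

blocked — turn left 70°, forward 2.4 m, then turn right 77°, forward 4.0 m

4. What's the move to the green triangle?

turn right 110°, forward 4.1 m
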